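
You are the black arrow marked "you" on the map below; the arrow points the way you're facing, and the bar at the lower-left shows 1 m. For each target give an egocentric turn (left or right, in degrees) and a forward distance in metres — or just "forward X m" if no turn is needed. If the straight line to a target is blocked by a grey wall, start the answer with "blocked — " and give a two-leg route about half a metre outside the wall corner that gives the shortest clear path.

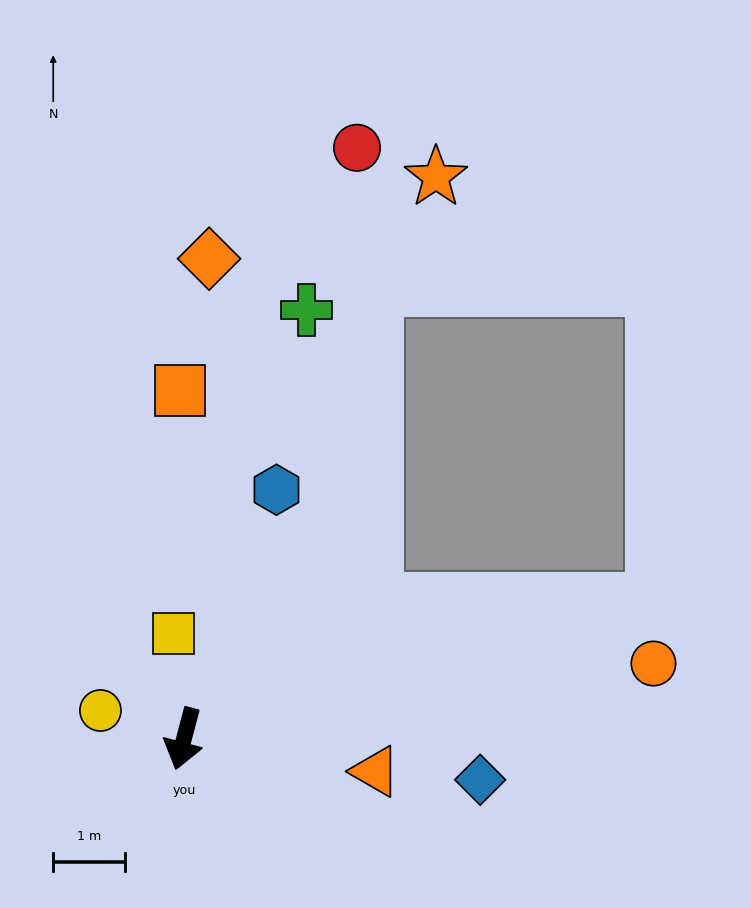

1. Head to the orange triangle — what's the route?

turn left 95°, forward 2.7 m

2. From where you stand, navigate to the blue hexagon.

turn left 174°, forward 3.7 m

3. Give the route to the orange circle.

turn left 114°, forward 6.6 m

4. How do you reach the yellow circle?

turn right 94°, forward 1.2 m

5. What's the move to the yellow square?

turn right 160°, forward 1.5 m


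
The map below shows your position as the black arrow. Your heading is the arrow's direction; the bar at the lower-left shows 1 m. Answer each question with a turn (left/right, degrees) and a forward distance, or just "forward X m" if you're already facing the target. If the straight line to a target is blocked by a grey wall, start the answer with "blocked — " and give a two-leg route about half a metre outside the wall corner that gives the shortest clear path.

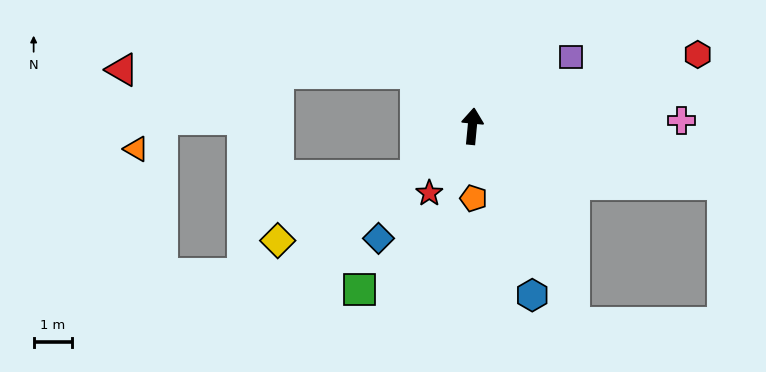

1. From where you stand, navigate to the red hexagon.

turn right 67°, forward 6.1 m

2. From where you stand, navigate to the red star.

turn left 153°, forward 2.1 m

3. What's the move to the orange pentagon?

turn right 174°, forward 1.9 m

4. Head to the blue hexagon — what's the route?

turn right 155°, forward 4.6 m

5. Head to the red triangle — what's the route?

blocked — turn left 51°, forward 2.0 m, then turn left 44°, forward 7.6 m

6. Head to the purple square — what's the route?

turn right 49°, forward 3.1 m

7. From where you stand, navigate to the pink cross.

turn right 83°, forward 5.4 m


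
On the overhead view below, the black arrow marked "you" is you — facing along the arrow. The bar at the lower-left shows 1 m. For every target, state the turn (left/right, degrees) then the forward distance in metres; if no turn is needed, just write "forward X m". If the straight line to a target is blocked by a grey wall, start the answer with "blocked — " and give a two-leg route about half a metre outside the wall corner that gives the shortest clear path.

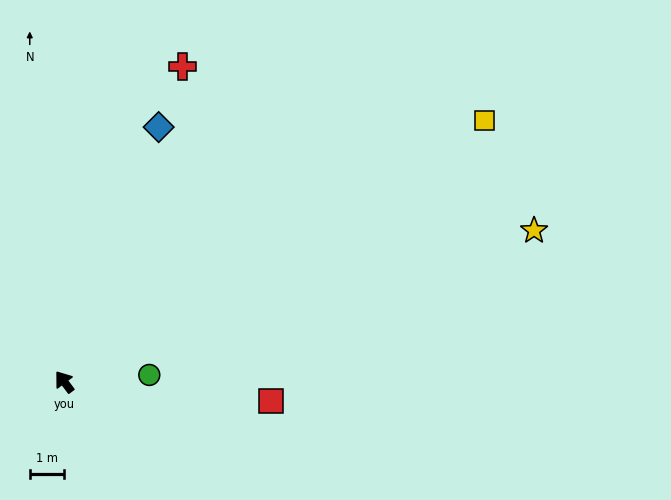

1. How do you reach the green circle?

turn right 122°, forward 2.5 m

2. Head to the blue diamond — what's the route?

turn right 57°, forward 7.9 m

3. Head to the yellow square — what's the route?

turn right 95°, forward 14.5 m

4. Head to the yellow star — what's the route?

turn right 109°, forward 14.4 m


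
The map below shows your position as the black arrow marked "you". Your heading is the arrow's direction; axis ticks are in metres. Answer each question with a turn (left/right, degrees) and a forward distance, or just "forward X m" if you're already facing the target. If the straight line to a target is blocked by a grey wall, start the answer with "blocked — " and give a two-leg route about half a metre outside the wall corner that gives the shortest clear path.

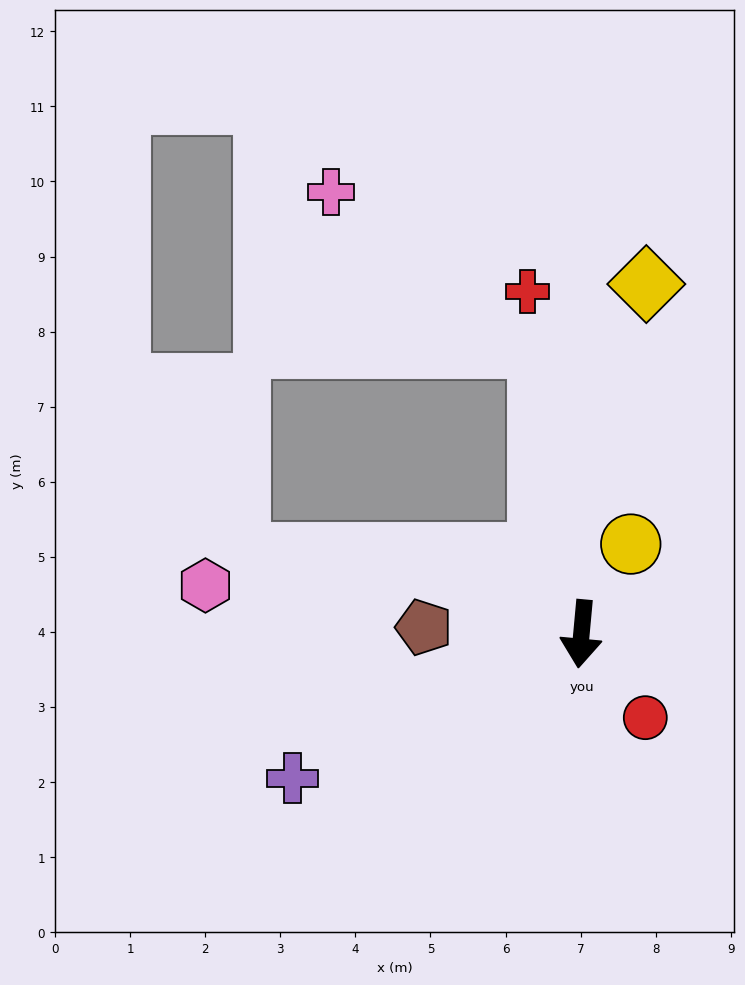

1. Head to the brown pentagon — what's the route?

turn right 87°, forward 2.1 m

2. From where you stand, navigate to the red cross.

turn right 166°, forward 4.6 m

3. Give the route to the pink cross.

blocked — turn right 166°, forward 3.9 m, then turn left 45°, forward 3.5 m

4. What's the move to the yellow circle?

turn left 156°, forward 1.4 m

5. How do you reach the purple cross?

turn right 58°, forward 4.3 m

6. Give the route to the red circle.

turn left 43°, forward 1.4 m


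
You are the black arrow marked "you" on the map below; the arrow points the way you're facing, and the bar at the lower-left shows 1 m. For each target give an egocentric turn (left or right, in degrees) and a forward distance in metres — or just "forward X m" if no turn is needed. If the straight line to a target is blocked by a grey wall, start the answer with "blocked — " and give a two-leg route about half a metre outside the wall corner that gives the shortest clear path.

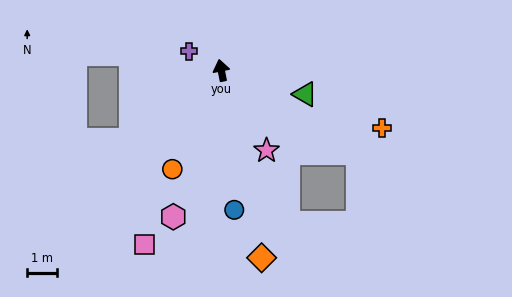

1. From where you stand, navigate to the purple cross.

turn left 48°, forward 1.2 m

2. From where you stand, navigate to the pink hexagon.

turn left 151°, forward 5.1 m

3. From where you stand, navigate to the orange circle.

turn left 142°, forward 3.7 m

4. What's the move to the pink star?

turn right 162°, forward 3.1 m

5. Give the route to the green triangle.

turn right 117°, forward 2.9 m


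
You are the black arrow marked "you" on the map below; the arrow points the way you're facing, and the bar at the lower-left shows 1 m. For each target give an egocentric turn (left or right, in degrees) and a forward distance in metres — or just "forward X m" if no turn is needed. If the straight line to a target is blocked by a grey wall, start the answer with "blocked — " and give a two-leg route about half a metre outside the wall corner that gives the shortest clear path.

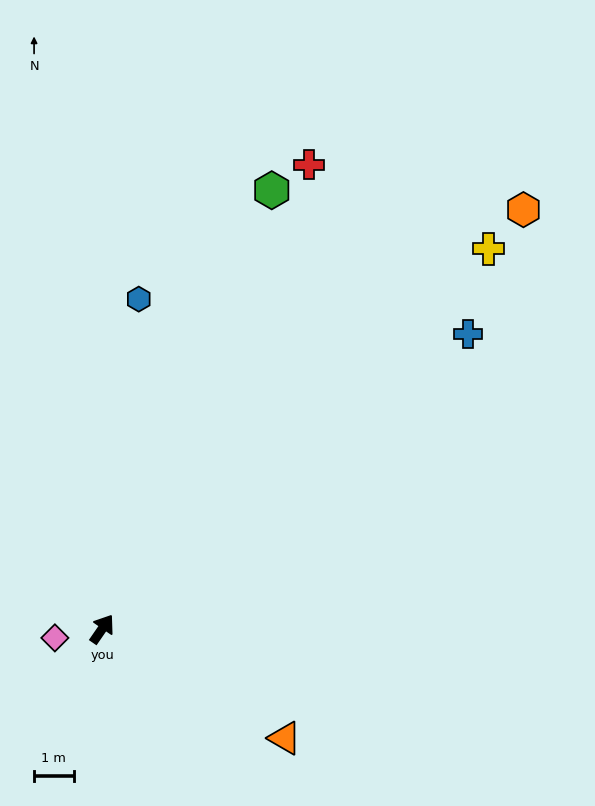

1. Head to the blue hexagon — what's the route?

turn left 28°, forward 8.4 m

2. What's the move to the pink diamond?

turn left 135°, forward 1.2 m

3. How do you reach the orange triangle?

turn right 86°, forward 5.4 m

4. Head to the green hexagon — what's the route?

turn left 13°, forward 11.9 m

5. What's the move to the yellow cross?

turn right 11°, forward 13.7 m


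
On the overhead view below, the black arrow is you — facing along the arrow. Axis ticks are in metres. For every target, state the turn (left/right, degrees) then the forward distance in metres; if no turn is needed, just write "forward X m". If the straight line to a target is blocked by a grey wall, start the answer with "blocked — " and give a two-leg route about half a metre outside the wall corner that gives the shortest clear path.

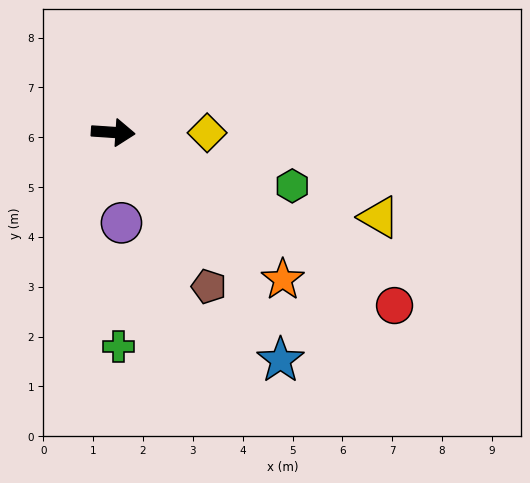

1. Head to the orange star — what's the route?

turn right 37°, forward 4.5 m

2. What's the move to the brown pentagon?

turn right 54°, forward 3.6 m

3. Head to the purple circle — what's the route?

turn right 81°, forward 1.8 m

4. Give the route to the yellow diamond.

turn left 4°, forward 1.9 m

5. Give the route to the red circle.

turn right 28°, forward 6.6 m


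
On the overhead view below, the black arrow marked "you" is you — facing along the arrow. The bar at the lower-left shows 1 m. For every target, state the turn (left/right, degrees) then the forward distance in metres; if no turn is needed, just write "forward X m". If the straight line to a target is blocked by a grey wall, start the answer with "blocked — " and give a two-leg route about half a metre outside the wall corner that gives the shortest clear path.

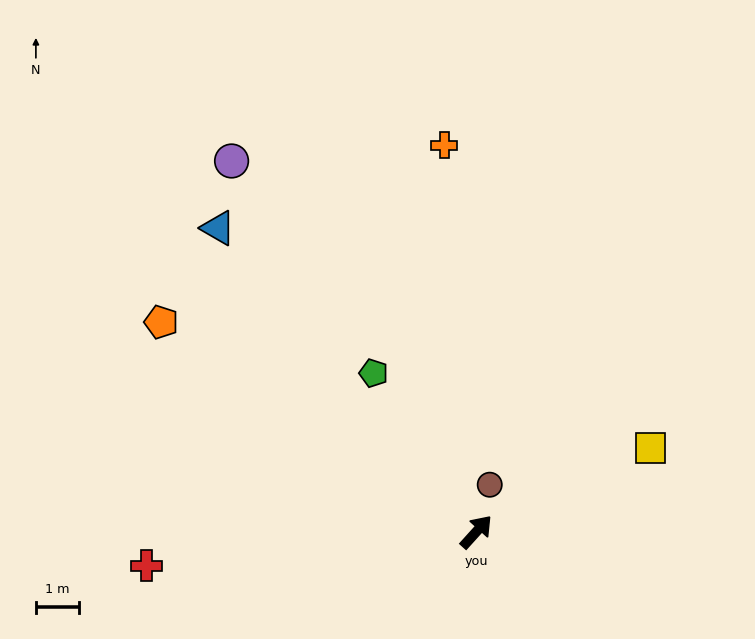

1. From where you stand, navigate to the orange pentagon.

turn left 98°, forward 8.8 m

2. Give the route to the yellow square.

turn right 22°, forward 4.5 m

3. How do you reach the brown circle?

turn left 26°, forward 1.1 m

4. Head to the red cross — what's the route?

turn left 138°, forward 7.7 m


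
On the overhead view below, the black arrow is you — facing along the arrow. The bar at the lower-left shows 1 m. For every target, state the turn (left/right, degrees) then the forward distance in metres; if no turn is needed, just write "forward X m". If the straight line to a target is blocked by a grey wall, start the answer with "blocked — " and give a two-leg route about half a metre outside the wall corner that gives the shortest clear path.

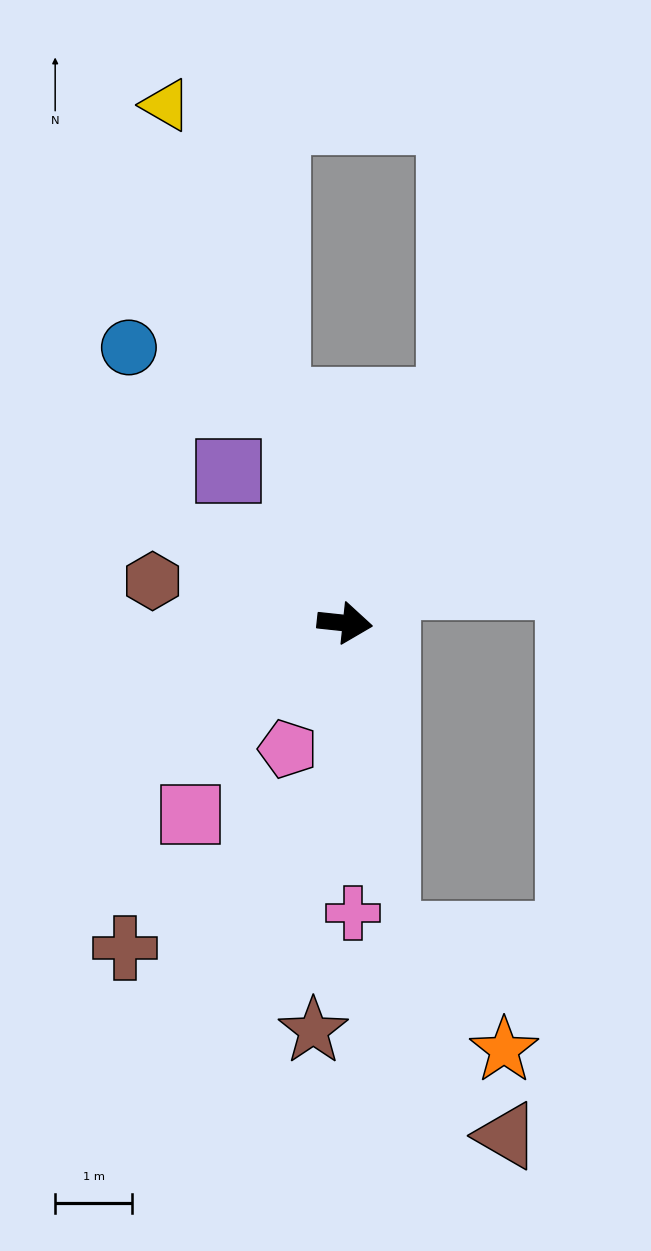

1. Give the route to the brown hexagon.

turn left 174°, forward 2.6 m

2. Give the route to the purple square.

turn left 134°, forward 2.5 m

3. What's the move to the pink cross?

turn right 82°, forward 3.8 m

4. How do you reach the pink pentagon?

turn right 108°, forward 1.8 m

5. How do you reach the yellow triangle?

turn left 115°, forward 7.1 m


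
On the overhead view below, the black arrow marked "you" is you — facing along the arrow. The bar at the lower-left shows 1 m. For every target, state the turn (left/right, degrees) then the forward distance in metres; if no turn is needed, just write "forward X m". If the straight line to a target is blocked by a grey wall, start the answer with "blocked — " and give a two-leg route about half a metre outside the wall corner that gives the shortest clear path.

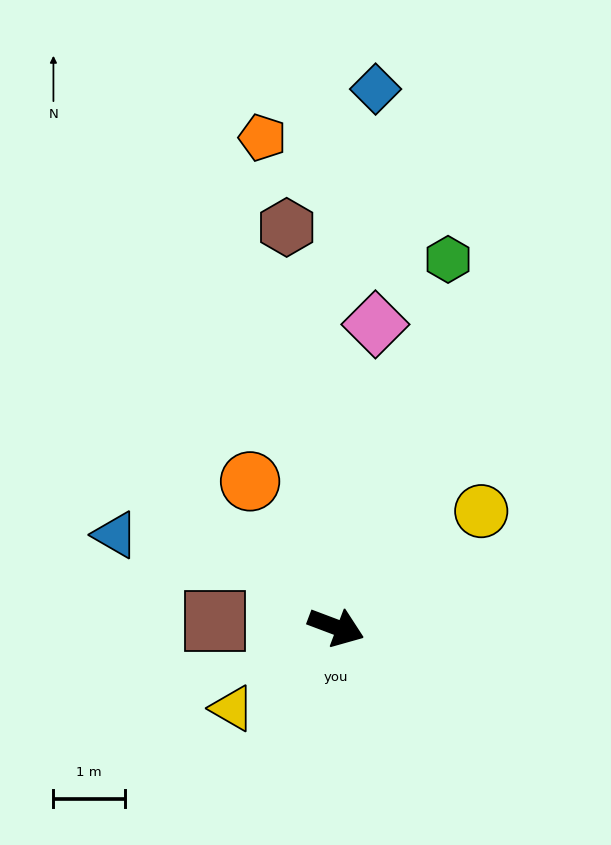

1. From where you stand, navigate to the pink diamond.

turn left 103°, forward 4.3 m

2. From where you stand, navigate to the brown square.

turn right 162°, forward 1.7 m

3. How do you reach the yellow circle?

turn left 59°, forward 2.6 m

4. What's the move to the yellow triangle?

turn right 121°, forward 1.8 m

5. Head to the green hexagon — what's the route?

turn left 94°, forward 5.4 m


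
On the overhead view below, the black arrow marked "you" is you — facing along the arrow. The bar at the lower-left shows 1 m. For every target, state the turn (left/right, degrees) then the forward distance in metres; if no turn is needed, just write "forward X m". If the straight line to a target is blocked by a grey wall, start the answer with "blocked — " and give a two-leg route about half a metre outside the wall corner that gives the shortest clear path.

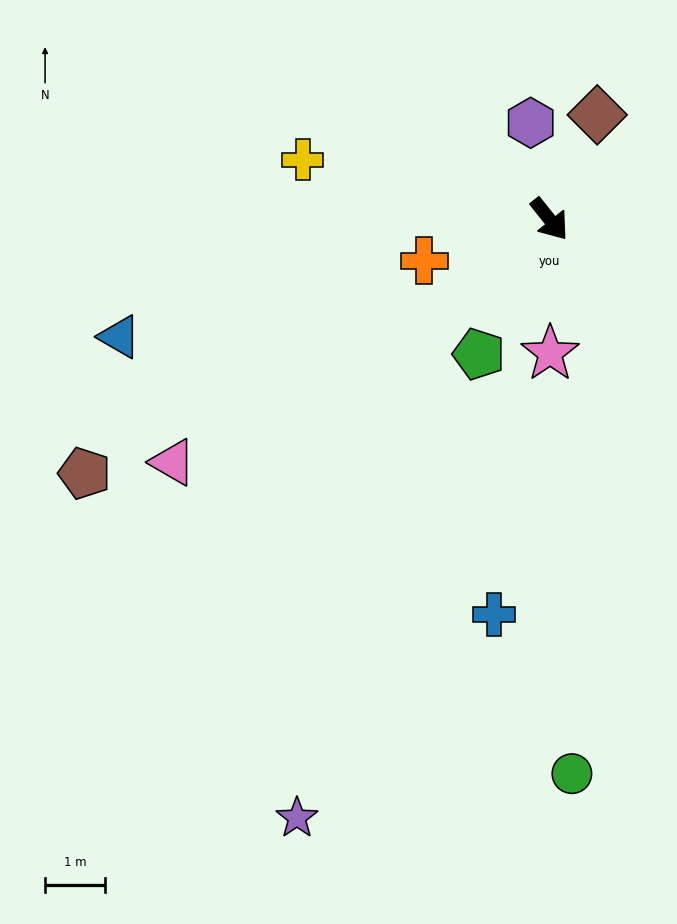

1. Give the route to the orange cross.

turn right 110°, forward 2.2 m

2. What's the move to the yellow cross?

turn right 142°, forward 4.3 m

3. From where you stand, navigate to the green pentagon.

turn right 66°, forward 2.6 m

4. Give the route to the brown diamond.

turn left 117°, forward 1.9 m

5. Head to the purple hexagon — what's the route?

turn left 152°, forward 1.7 m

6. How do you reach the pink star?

turn right 38°, forward 2.3 m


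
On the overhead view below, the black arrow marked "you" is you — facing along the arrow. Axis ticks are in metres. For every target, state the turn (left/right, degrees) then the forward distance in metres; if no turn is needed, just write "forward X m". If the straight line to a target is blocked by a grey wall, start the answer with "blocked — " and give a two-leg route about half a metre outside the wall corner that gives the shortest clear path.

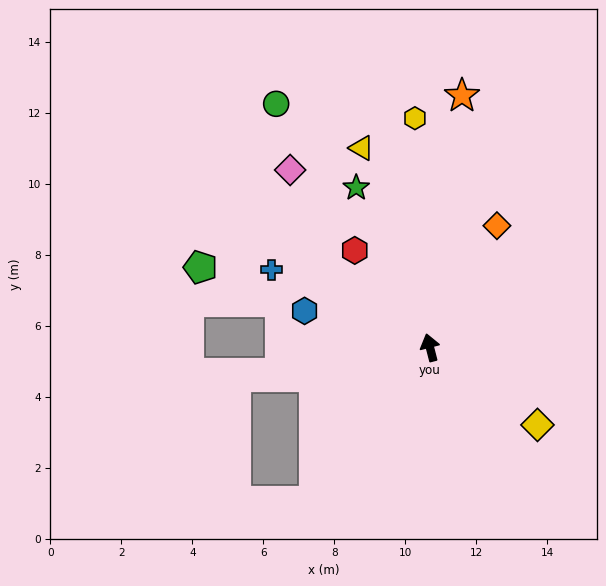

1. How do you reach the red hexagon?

turn left 23°, forward 3.5 m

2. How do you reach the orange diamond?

turn right 43°, forward 3.9 m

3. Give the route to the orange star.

turn right 22°, forward 7.2 m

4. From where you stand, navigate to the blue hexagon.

turn left 59°, forward 3.7 m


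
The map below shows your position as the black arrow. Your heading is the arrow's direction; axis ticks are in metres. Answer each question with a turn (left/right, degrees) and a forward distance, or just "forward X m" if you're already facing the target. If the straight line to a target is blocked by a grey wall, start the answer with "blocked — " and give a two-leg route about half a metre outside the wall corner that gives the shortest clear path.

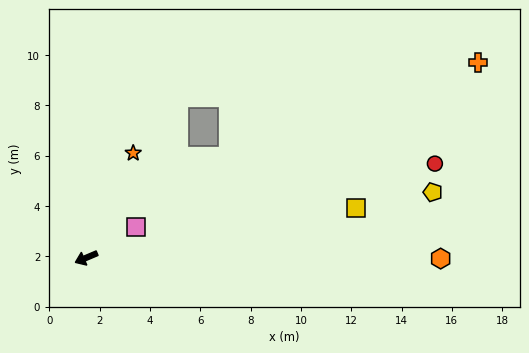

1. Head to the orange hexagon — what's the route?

turn left 157°, forward 14.1 m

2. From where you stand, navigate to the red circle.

turn left 172°, forward 14.4 m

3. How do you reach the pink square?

turn right 171°, forward 2.3 m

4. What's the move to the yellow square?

turn left 168°, forward 10.9 m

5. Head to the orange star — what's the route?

turn right 137°, forward 4.6 m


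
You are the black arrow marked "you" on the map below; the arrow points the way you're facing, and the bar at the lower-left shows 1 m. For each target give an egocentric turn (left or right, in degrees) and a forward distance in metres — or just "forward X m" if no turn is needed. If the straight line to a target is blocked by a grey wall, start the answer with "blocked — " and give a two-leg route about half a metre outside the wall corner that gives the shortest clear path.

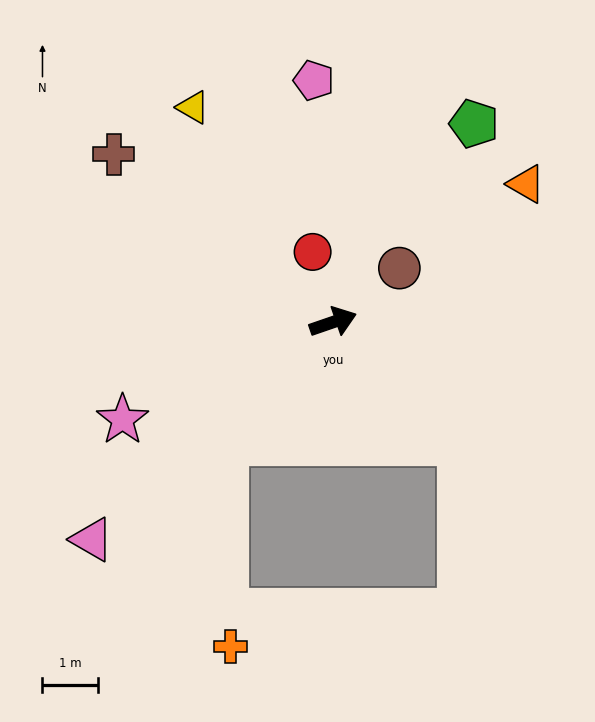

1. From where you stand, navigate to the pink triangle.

turn right 157°, forward 5.9 m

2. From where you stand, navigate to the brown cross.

turn left 124°, forward 5.0 m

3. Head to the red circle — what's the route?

turn left 87°, forward 1.3 m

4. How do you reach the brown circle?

turn left 20°, forward 1.5 m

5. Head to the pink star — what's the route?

turn right 174°, forward 4.2 m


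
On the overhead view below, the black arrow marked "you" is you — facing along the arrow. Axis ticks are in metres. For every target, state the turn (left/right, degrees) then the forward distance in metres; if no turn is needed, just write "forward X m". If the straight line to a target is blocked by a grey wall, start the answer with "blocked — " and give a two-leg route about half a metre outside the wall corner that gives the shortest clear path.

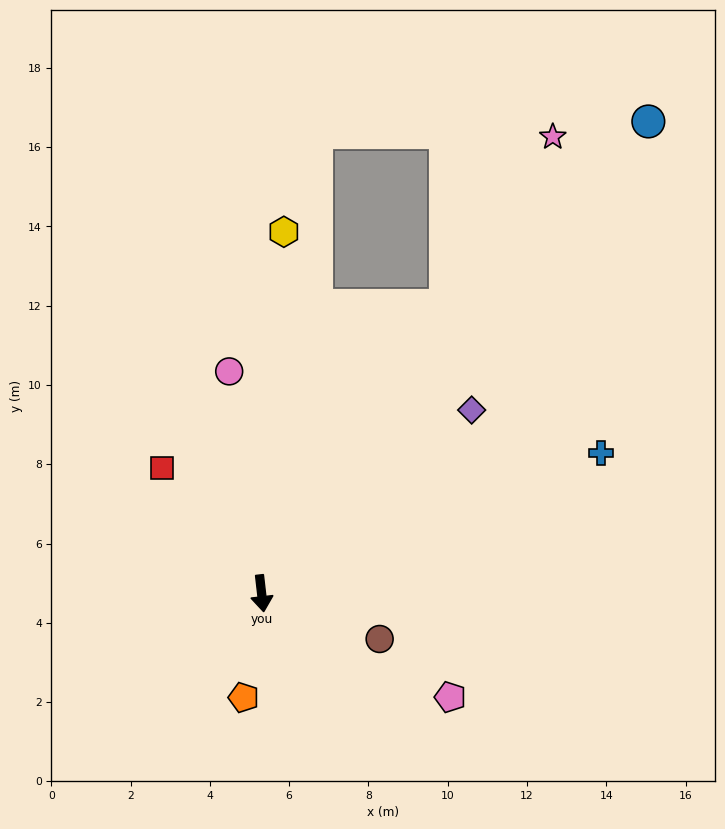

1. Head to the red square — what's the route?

turn right 148°, forward 4.0 m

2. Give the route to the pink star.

turn left 141°, forward 13.7 m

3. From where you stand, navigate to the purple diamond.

turn left 125°, forward 7.0 m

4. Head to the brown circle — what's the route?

turn left 62°, forward 3.2 m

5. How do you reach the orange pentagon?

turn right 16°, forward 2.7 m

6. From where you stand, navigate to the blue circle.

turn left 134°, forward 15.4 m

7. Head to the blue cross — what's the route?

turn left 106°, forward 9.3 m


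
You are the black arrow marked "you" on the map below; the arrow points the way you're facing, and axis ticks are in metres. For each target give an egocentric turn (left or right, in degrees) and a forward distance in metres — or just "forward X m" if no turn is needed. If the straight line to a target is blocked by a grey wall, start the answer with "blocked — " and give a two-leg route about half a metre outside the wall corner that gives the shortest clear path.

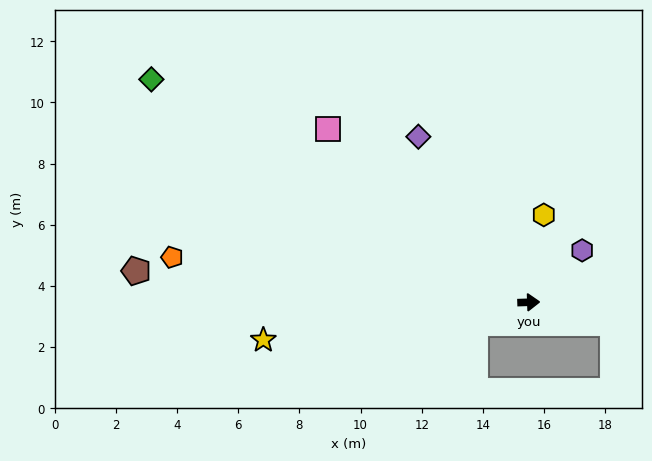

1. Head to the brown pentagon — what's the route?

turn left 174°, forward 12.9 m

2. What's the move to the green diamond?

turn left 148°, forward 14.3 m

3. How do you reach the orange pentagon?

turn left 171°, forward 11.8 m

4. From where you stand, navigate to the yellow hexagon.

turn left 78°, forward 2.9 m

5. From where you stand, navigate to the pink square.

turn left 137°, forward 8.7 m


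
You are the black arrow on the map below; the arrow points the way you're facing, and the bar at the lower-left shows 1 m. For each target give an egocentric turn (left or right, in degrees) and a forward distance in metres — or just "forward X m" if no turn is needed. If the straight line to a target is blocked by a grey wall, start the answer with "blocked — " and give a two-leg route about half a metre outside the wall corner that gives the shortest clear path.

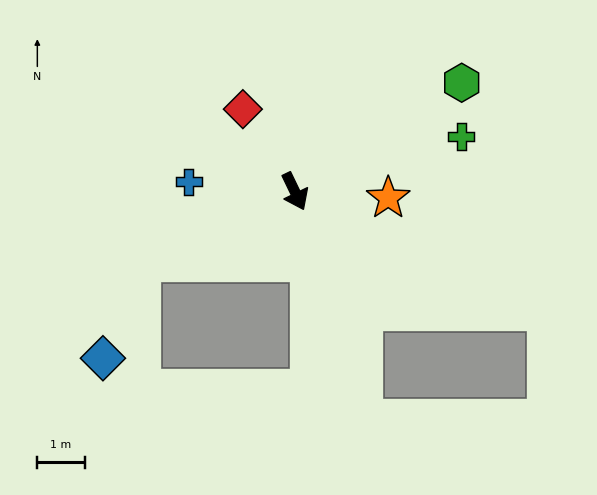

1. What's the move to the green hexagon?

turn left 97°, forward 4.2 m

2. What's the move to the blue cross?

turn right 121°, forward 2.2 m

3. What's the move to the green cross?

turn left 83°, forward 3.7 m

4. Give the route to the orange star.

turn left 60°, forward 2.0 m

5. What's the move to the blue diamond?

blocked — turn right 91°, forward 3.6 m, then turn left 44°, forward 2.2 m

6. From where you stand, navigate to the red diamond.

turn right 173°, forward 2.1 m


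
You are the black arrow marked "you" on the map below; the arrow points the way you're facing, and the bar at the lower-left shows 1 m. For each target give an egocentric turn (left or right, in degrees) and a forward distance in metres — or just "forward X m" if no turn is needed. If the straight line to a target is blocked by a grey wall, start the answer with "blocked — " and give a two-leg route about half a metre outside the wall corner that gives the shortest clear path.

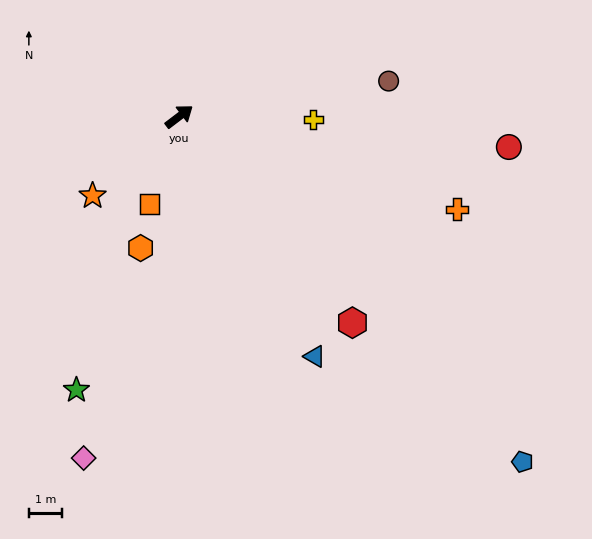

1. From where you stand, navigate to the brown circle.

turn right 28°, forward 6.4 m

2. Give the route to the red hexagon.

turn right 87°, forward 8.1 m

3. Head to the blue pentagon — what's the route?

turn right 82°, forward 14.7 m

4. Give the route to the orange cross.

turn right 56°, forward 8.8 m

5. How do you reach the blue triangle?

turn right 98°, forward 8.3 m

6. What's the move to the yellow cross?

turn right 39°, forward 4.0 m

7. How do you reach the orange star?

turn right 175°, forward 3.5 m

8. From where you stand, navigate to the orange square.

turn right 146°, forward 2.8 m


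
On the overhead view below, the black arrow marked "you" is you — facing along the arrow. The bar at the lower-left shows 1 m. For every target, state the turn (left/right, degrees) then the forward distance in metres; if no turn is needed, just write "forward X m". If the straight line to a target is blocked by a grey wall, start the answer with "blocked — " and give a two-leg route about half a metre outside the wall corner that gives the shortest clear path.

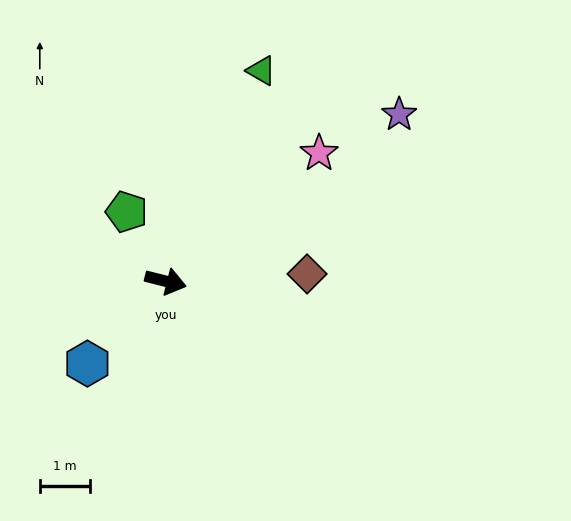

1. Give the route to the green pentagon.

turn left 134°, forward 1.6 m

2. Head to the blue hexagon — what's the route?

turn right 119°, forward 2.3 m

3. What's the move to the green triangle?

turn left 80°, forward 4.6 m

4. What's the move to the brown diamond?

turn left 17°, forward 2.8 m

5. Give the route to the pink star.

turn left 54°, forward 4.0 m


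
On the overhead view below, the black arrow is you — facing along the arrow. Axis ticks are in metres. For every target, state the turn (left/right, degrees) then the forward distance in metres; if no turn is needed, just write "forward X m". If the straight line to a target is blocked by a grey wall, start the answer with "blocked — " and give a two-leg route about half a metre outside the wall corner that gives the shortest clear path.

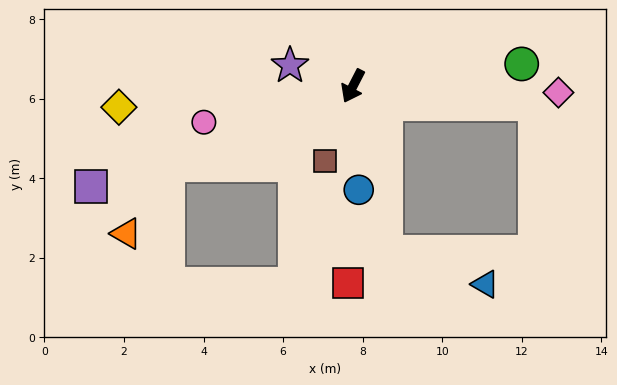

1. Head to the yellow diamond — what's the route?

turn right 58°, forward 5.9 m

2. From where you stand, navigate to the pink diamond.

turn left 115°, forward 5.2 m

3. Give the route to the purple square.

turn right 42°, forward 7.1 m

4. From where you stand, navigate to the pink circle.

turn right 49°, forward 3.9 m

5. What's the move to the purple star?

turn right 81°, forward 1.7 m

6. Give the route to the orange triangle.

blocked — turn right 40°, forward 5.0 m, then turn left 36°, forward 2.0 m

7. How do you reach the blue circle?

turn left 30°, forward 2.6 m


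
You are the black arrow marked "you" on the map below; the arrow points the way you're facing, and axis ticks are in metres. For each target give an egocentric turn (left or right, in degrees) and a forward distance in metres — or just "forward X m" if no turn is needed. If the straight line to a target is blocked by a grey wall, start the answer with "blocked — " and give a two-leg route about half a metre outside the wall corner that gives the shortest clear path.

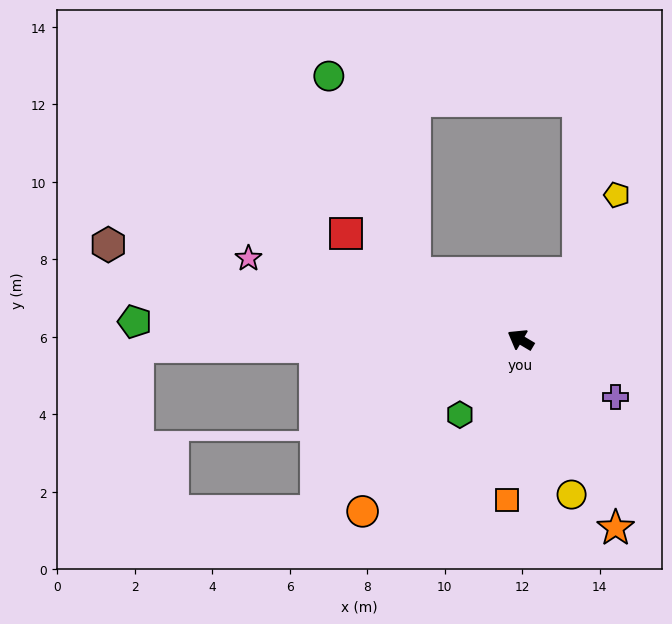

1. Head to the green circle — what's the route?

blocked — forward 3.2 m, then turn right 36°, forward 5.5 m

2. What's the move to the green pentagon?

turn left 28°, forward 10.0 m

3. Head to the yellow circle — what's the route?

turn left 139°, forward 4.2 m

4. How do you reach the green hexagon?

turn left 82°, forward 2.5 m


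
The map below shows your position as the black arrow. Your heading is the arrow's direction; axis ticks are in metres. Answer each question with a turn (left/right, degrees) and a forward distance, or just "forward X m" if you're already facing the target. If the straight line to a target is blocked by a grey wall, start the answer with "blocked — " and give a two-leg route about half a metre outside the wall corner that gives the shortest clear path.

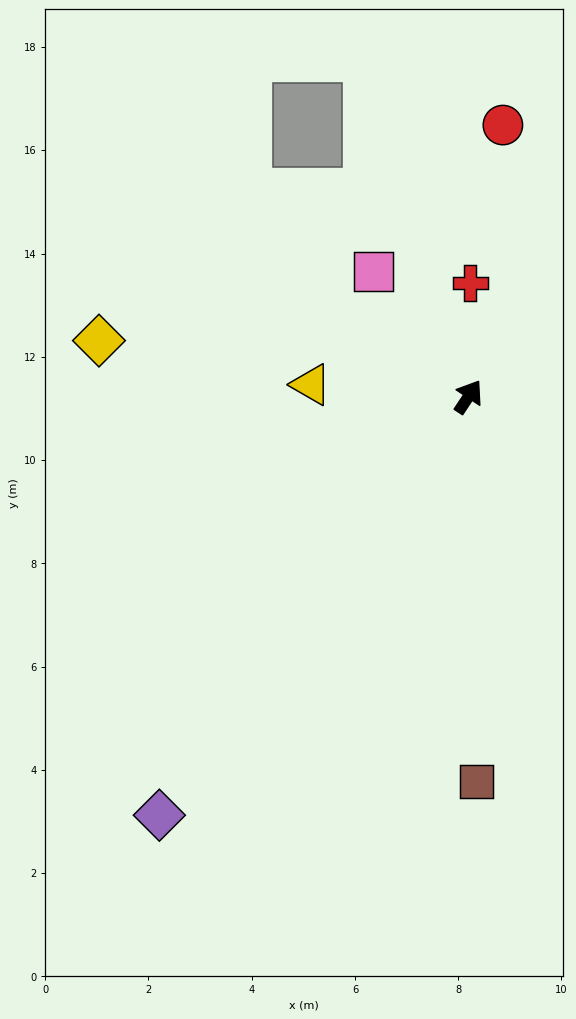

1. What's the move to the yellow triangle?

turn left 119°, forward 3.1 m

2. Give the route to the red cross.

turn left 32°, forward 2.2 m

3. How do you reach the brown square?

turn right 145°, forward 7.5 m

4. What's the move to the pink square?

turn left 71°, forward 3.0 m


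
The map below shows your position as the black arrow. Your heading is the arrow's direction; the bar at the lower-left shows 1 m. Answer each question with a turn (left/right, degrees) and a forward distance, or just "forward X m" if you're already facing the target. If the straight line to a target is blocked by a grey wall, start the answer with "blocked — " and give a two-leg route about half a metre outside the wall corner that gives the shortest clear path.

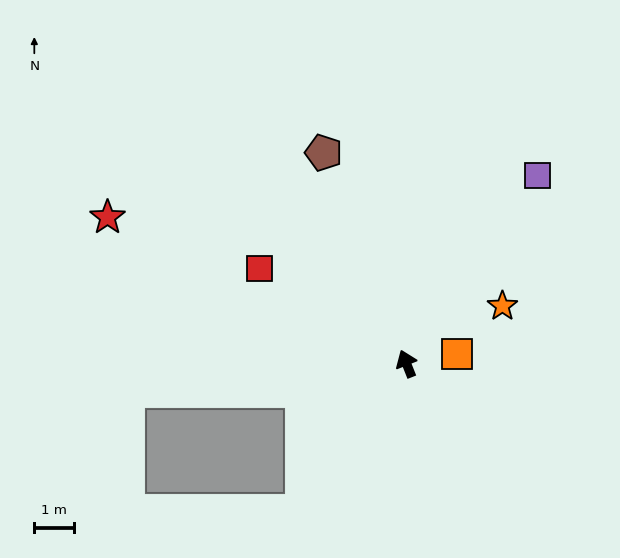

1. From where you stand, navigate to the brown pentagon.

forward 5.8 m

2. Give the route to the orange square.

turn right 101°, forward 1.3 m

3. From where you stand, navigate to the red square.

turn left 36°, forward 4.5 m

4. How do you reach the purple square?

turn right 57°, forward 5.8 m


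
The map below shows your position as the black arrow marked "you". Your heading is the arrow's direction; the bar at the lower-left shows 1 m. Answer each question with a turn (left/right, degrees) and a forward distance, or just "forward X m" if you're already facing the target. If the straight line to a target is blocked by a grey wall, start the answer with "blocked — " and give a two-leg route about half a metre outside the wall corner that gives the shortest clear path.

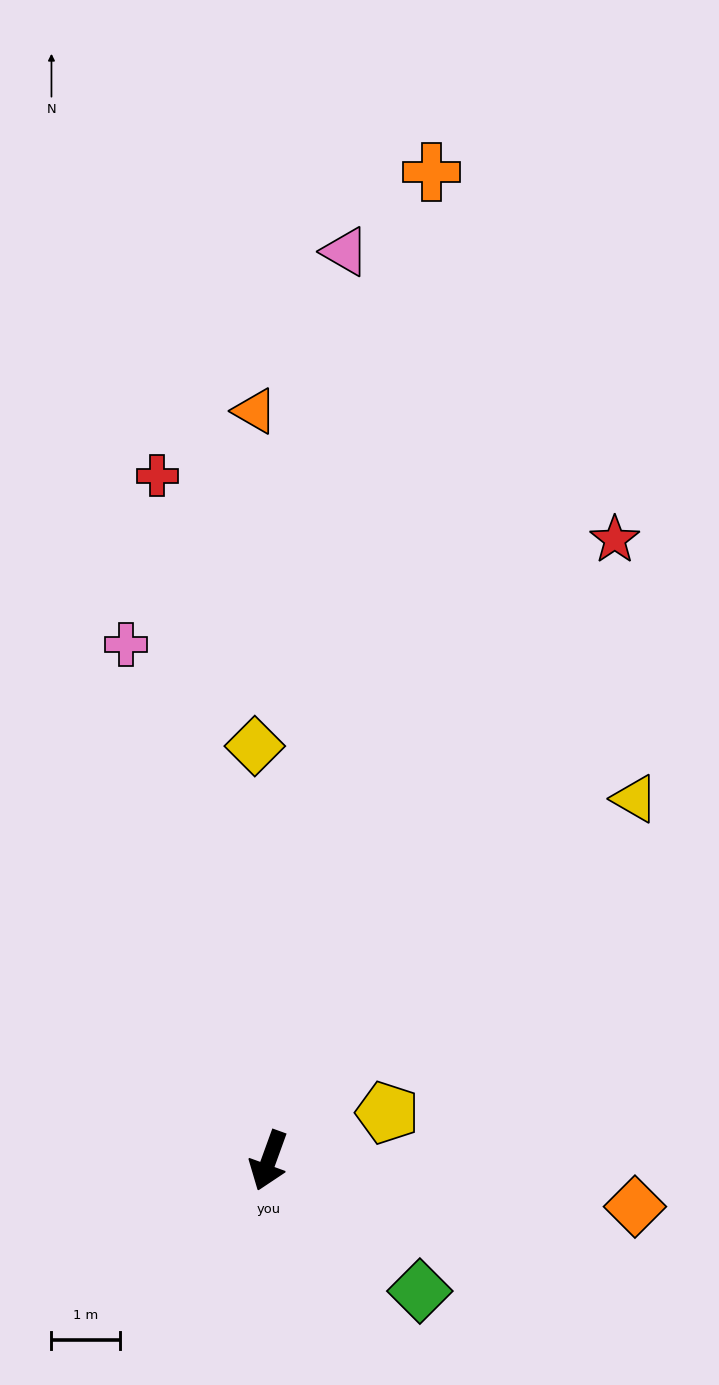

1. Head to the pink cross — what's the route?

turn right 145°, forward 7.8 m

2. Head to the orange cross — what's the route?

turn right 169°, forward 14.6 m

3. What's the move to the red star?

turn left 171°, forward 10.4 m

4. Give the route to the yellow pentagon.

turn left 132°, forward 1.9 m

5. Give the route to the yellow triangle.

turn left 155°, forward 7.5 m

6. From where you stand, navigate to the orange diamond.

turn left 103°, forward 5.4 m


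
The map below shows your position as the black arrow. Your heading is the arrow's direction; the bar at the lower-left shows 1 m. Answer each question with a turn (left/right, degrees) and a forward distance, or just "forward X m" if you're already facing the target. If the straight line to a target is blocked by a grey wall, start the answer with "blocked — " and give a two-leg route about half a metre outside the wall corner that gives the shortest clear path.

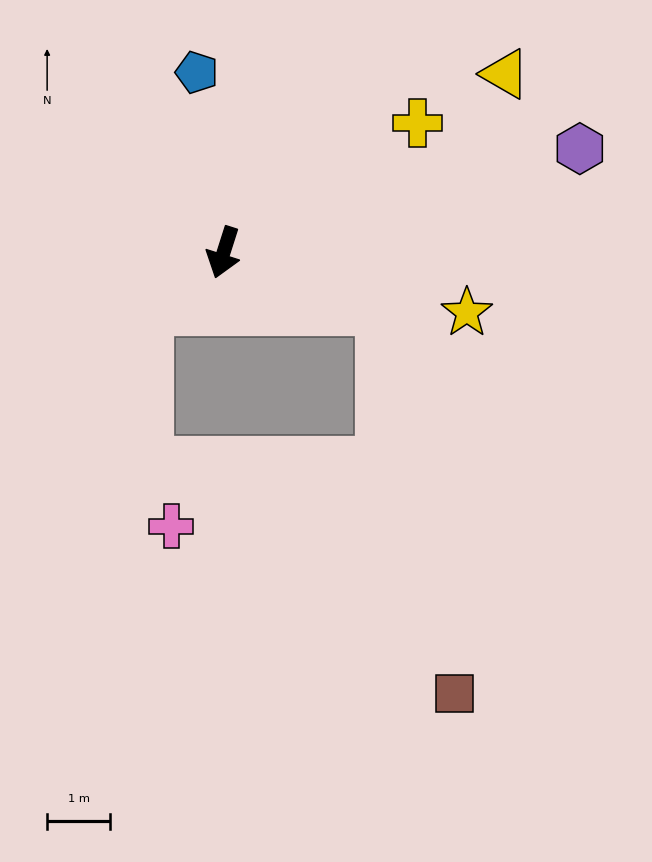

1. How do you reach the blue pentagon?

turn right 154°, forward 2.9 m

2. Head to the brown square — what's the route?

blocked — turn left 88°, forward 2.7 m, then turn right 60°, forward 6.2 m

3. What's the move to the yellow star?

turn left 94°, forward 4.0 m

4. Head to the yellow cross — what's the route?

turn left 141°, forward 3.7 m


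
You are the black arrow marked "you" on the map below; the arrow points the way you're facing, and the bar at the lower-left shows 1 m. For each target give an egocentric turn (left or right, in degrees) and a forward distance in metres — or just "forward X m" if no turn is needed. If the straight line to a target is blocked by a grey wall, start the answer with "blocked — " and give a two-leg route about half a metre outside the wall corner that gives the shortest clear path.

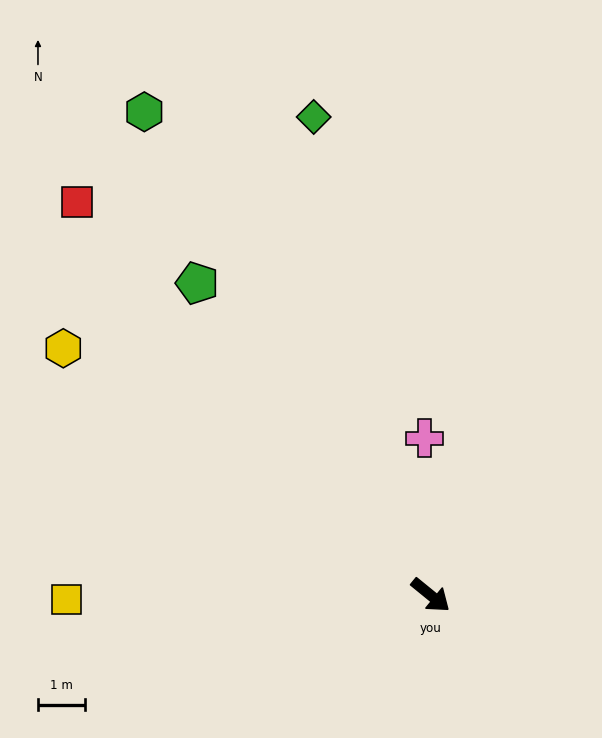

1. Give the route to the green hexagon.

turn left 160°, forward 11.9 m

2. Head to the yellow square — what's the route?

turn right 140°, forward 7.7 m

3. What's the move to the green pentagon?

turn left 166°, forward 8.2 m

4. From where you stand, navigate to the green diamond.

turn left 143°, forward 10.4 m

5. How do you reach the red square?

turn left 171°, forward 11.2 m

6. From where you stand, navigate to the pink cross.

turn left 132°, forward 3.3 m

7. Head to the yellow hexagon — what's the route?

turn right 175°, forward 9.3 m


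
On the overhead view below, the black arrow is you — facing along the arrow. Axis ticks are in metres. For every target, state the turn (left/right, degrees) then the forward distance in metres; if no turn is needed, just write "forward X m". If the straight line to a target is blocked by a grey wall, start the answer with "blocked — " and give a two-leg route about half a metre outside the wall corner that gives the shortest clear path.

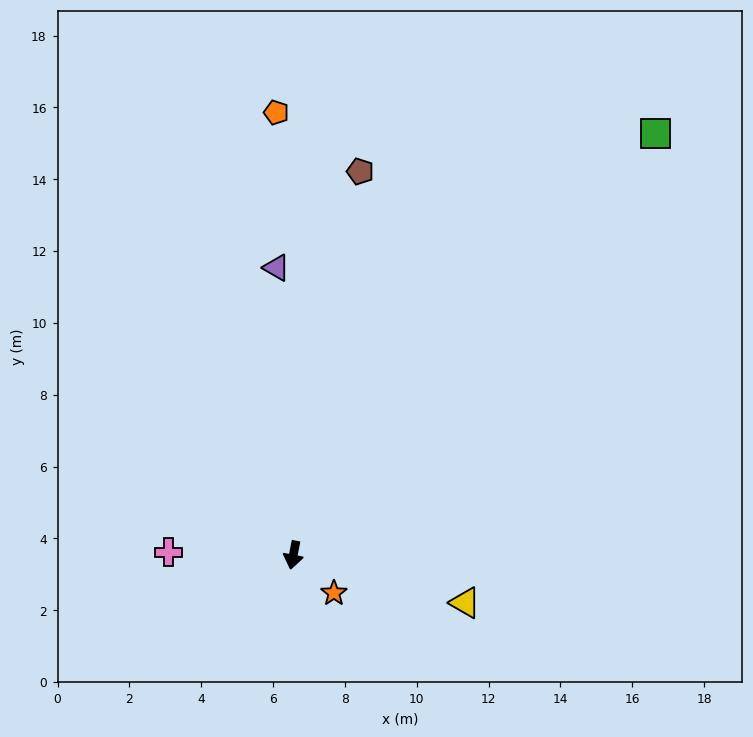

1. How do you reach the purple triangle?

turn right 166°, forward 8.0 m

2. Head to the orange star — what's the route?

turn left 58°, forward 1.5 m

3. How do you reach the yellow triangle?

turn left 85°, forward 5.0 m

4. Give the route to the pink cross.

turn right 80°, forward 3.5 m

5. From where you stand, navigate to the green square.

turn left 150°, forward 15.5 m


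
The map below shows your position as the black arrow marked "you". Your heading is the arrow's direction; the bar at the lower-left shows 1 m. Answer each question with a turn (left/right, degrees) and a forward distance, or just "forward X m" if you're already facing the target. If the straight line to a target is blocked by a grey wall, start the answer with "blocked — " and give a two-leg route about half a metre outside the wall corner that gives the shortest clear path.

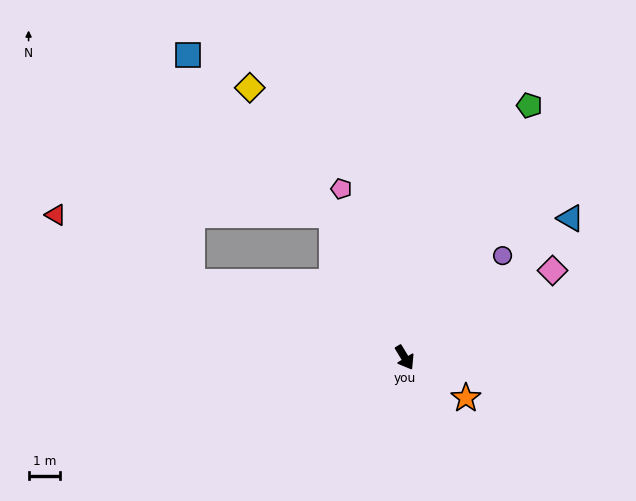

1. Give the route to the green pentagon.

turn left 122°, forward 8.9 m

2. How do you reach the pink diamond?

turn left 89°, forward 5.4 m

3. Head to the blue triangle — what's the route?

turn left 99°, forward 6.9 m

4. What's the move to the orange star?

turn left 25°, forward 2.3 m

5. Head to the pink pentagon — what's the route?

turn left 169°, forward 5.7 m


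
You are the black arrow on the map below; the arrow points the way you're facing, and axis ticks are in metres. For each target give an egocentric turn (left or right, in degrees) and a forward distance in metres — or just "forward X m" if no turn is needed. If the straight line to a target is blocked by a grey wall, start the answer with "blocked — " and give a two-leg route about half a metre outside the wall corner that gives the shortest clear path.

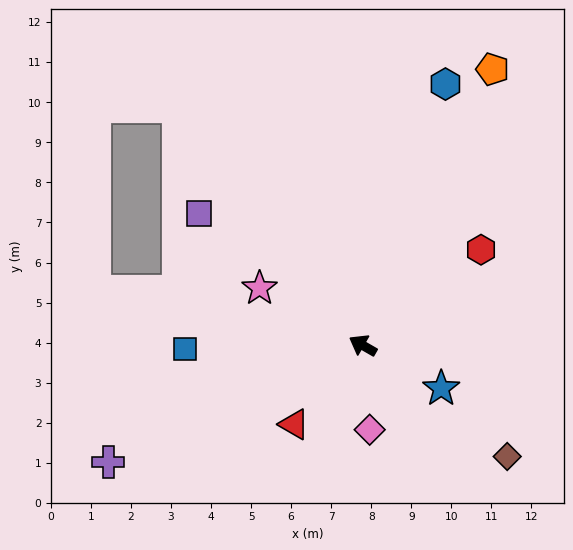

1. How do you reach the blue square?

turn left 31°, forward 4.4 m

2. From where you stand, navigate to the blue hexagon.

turn right 78°, forward 6.8 m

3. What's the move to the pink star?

forward 2.9 m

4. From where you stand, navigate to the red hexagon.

turn right 111°, forward 3.8 m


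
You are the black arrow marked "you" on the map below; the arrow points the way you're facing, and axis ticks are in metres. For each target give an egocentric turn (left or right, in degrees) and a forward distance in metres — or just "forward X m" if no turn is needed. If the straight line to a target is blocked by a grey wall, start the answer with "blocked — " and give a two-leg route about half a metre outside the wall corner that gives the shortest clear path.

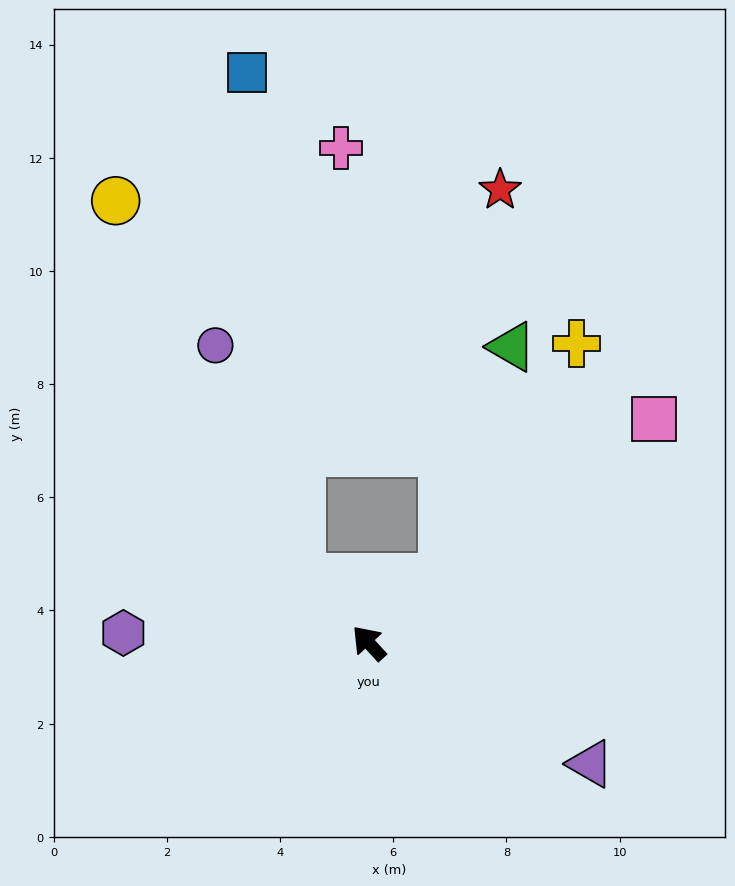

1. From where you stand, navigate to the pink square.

turn right 94°, forward 6.4 m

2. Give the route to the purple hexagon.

turn left 45°, forward 4.3 m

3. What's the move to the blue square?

blocked — turn left 3°, forward 1.7 m, then turn right 39°, forward 9.0 m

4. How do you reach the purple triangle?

turn right 161°, forward 4.5 m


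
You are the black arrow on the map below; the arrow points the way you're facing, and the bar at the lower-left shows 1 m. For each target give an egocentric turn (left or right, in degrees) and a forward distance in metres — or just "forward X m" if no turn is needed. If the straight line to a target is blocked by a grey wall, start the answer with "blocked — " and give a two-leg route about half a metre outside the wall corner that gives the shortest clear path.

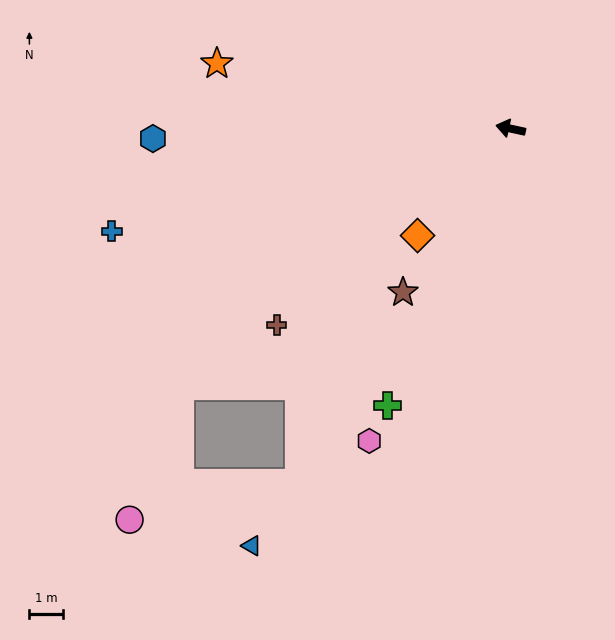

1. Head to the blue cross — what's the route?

turn left 27°, forward 12.3 m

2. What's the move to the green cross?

turn left 78°, forward 9.1 m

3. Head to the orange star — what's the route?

forward 9.0 m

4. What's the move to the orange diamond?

turn left 61°, forward 4.2 m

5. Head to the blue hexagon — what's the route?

turn left 14°, forward 10.7 m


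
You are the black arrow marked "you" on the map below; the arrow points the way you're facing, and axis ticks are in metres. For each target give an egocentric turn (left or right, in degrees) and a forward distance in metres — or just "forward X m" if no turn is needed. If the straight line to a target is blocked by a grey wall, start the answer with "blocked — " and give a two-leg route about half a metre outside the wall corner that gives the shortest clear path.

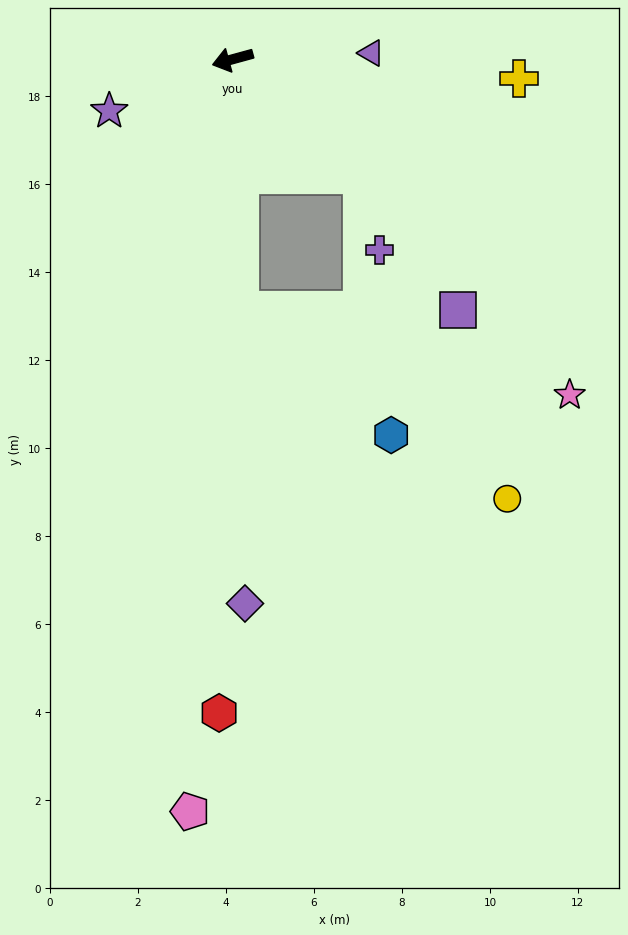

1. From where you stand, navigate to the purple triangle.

turn left 167°, forward 3.2 m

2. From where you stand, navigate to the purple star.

turn left 7°, forward 3.0 m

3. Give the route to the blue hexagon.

blocked — turn left 76°, forward 5.7 m, then turn left 49°, forward 4.5 m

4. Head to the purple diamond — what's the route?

turn left 76°, forward 12.4 m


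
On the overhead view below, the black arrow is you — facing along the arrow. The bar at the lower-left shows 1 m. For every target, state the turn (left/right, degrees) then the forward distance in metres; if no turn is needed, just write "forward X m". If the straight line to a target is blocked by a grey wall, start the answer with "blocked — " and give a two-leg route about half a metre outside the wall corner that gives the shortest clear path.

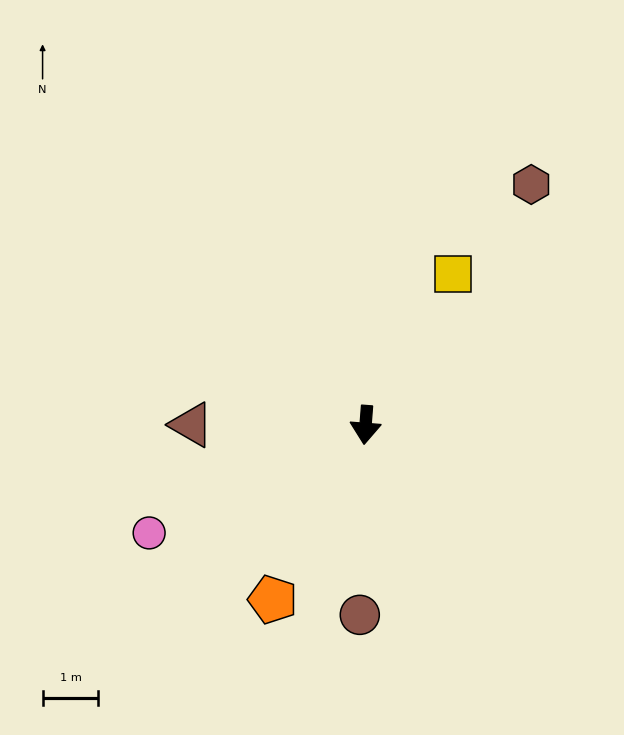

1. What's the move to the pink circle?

turn right 59°, forward 4.3 m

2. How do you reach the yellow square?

turn left 154°, forward 3.1 m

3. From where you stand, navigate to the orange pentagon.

turn right 24°, forward 3.5 m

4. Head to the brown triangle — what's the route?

turn right 86°, forward 3.1 m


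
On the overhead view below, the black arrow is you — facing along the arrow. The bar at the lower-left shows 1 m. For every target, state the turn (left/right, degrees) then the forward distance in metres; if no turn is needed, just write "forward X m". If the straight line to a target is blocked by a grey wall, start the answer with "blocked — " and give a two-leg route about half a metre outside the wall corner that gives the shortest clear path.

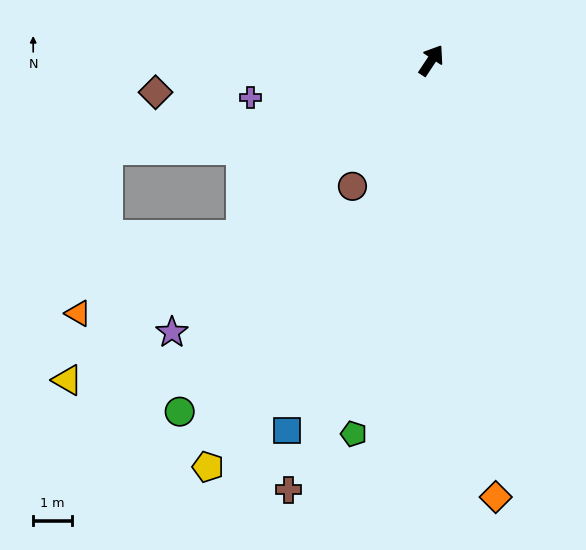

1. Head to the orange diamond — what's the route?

turn right 138°, forward 11.5 m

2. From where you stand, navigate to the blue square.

turn right 168°, forward 10.4 m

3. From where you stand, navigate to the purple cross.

turn left 135°, forward 4.8 m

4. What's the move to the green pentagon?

turn right 158°, forward 9.9 m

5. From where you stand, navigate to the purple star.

turn left 170°, forward 9.8 m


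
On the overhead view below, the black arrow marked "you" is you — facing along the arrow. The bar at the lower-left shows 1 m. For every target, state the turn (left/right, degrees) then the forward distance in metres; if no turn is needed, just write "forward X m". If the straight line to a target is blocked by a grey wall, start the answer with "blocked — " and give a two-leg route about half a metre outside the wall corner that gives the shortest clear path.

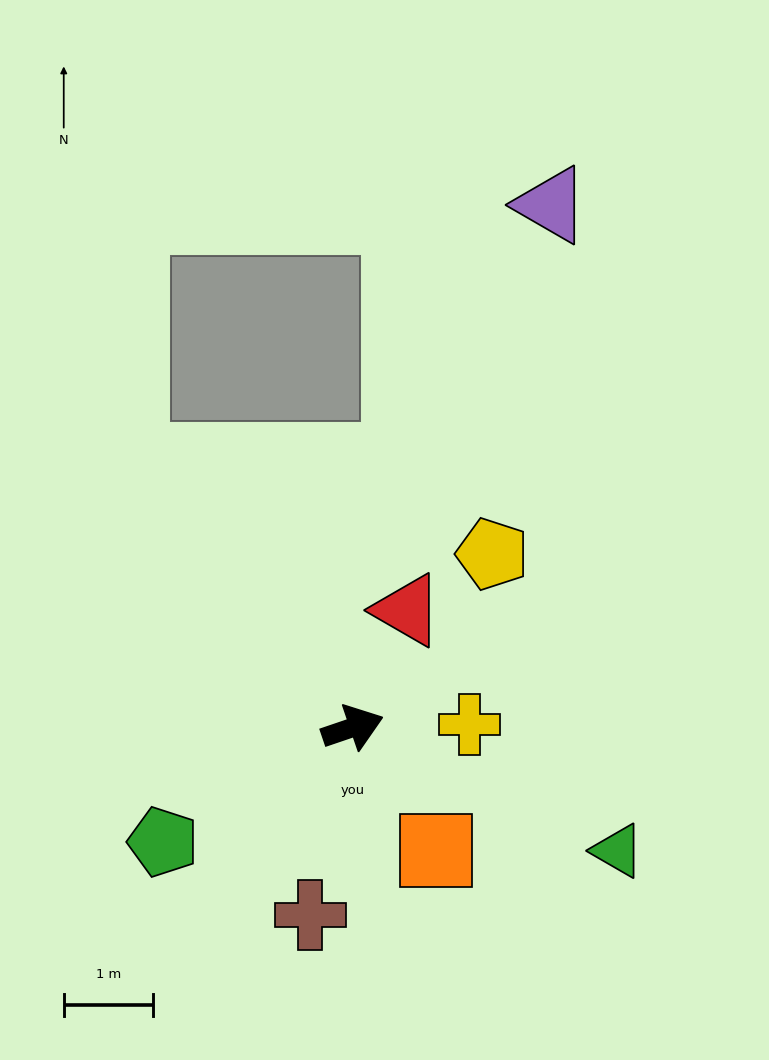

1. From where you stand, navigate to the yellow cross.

turn right 17°, forward 1.3 m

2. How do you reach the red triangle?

turn left 46°, forward 1.5 m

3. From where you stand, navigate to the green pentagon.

turn right 168°, forward 2.5 m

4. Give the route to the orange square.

turn right 75°, forward 1.7 m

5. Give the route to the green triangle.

turn right 44°, forward 3.3 m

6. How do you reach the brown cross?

turn right 122°, forward 2.2 m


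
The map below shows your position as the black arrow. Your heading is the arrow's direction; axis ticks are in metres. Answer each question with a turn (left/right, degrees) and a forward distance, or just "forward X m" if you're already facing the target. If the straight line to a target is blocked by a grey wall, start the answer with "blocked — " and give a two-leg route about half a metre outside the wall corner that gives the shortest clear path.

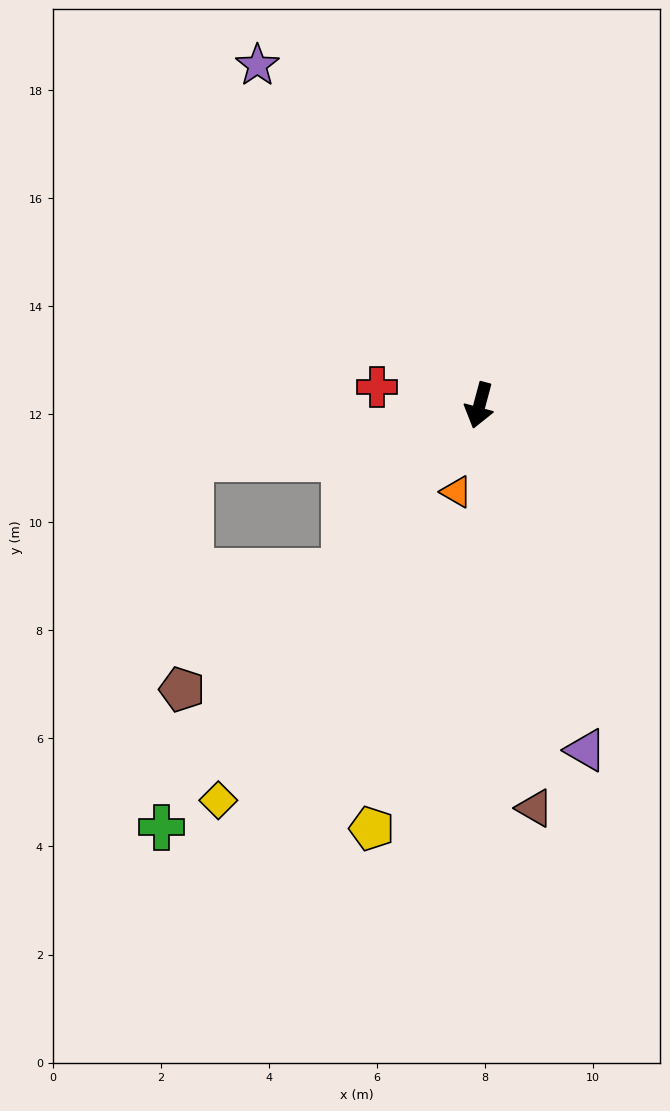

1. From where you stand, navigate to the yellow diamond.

turn right 18°, forward 8.8 m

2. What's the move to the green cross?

turn right 22°, forward 9.8 m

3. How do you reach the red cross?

turn right 85°, forward 1.9 m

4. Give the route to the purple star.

turn right 132°, forward 7.5 m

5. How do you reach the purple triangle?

turn left 32°, forward 6.7 m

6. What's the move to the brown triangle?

turn left 23°, forward 7.5 m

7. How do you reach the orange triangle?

forward 1.7 m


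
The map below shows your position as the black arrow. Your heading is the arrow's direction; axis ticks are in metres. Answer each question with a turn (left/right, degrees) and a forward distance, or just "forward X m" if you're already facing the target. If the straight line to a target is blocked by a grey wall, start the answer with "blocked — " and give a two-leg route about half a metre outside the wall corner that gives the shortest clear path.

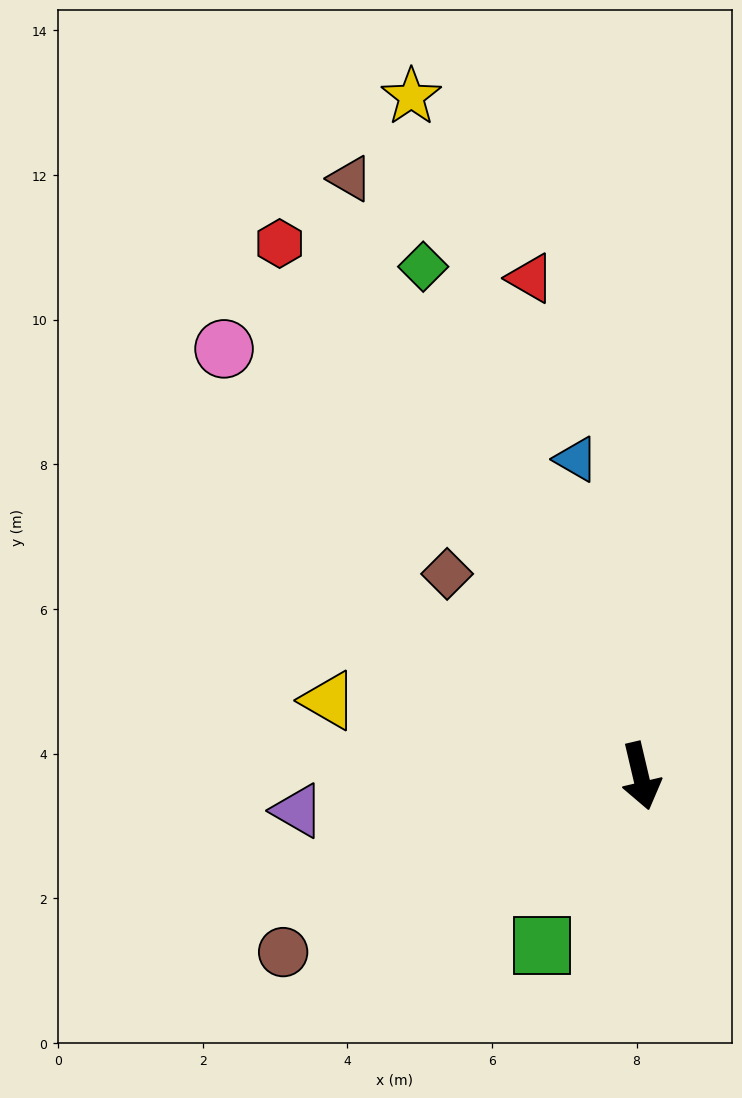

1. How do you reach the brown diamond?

turn right 149°, forward 3.9 m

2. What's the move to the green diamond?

turn right 170°, forward 7.7 m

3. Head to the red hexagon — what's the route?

turn right 159°, forward 8.9 m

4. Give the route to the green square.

turn right 43°, forward 2.7 m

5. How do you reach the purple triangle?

turn right 97°, forward 4.8 m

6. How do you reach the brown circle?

turn right 77°, forward 5.5 m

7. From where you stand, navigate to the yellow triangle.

turn right 117°, forward 4.4 m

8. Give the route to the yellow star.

turn right 175°, forward 9.9 m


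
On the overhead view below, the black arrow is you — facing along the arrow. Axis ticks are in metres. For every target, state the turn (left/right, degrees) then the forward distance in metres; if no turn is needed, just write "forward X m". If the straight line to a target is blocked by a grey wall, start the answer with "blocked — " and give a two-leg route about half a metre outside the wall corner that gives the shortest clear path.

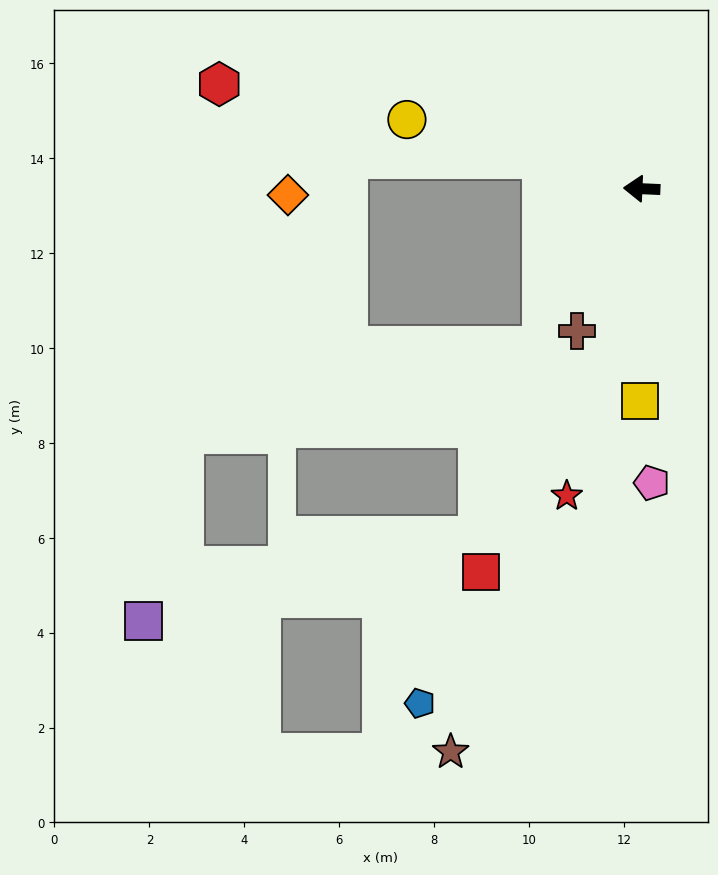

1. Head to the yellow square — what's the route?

turn left 92°, forward 4.5 m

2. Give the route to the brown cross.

turn left 68°, forward 3.3 m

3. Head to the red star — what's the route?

turn left 79°, forward 6.7 m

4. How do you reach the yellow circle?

turn right 14°, forward 5.2 m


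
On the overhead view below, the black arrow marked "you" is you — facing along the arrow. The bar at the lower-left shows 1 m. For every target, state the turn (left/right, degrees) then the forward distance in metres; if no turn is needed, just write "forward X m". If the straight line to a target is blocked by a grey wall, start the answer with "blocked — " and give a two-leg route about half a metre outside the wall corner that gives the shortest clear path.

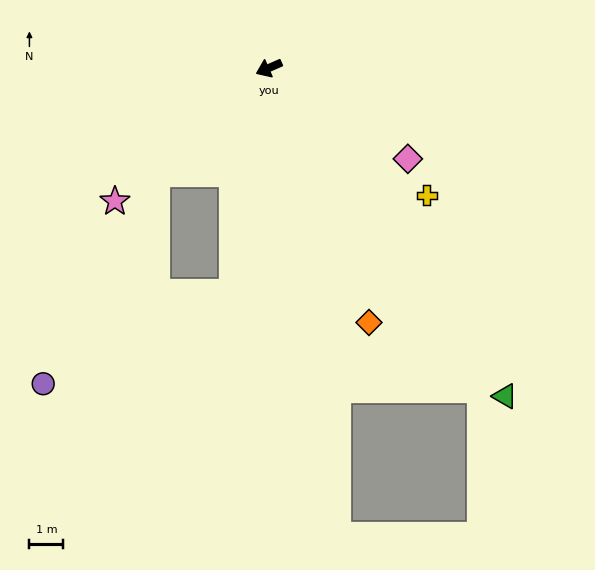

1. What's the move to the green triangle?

turn left 102°, forward 11.9 m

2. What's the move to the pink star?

turn left 17°, forward 6.0 m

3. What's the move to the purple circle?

blocked — turn left 19°, forward 4.5 m, then turn left 19°, forward 7.0 m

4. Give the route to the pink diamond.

turn left 123°, forward 4.9 m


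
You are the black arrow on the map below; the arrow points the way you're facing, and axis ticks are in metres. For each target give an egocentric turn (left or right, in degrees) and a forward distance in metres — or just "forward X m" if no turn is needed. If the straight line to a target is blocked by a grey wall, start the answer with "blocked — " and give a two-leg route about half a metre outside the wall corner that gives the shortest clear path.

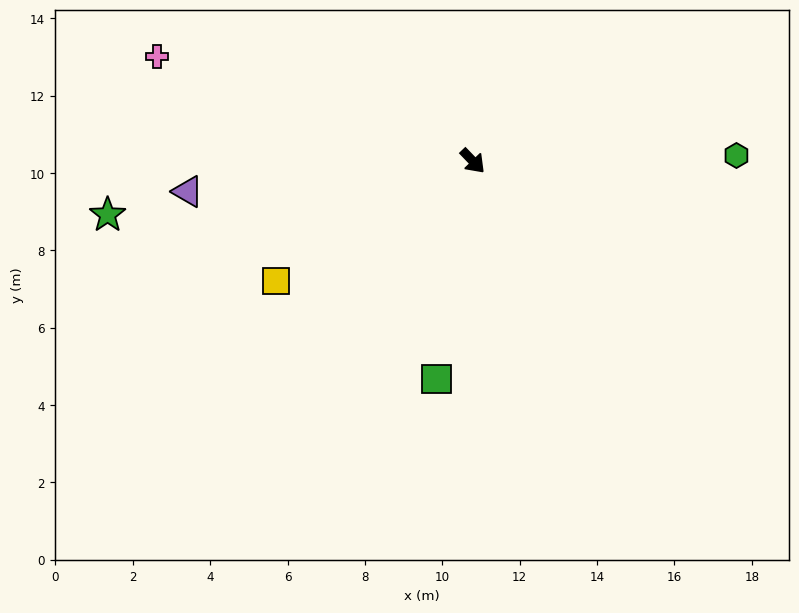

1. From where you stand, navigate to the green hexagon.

turn left 47°, forward 6.8 m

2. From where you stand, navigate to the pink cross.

turn right 152°, forward 8.6 m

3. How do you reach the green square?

turn right 53°, forward 5.7 m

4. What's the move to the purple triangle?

turn right 128°, forward 7.4 m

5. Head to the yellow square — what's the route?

turn right 102°, forward 6.0 m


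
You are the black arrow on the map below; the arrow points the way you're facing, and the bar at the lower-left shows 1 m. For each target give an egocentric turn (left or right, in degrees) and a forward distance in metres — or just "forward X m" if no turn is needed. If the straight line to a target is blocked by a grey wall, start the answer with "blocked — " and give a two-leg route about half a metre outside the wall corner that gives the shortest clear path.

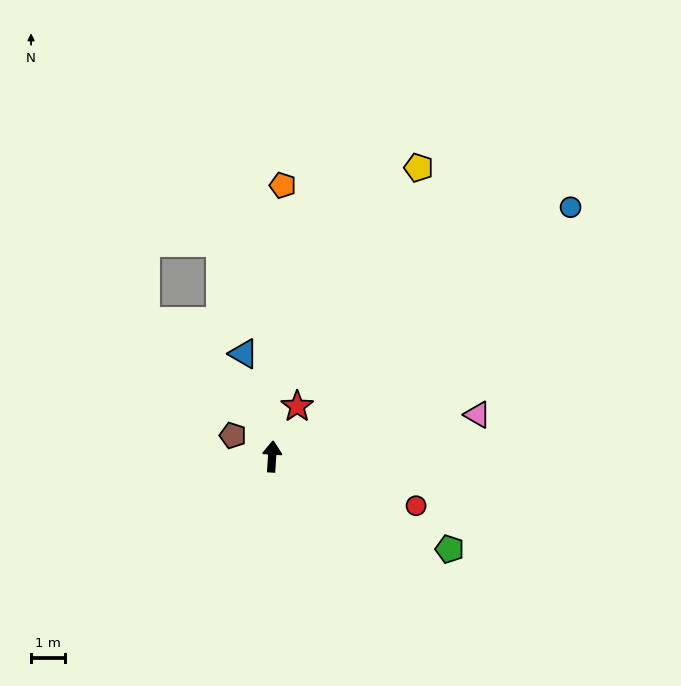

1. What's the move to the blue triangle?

turn left 19°, forward 3.1 m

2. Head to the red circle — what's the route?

turn right 105°, forward 4.5 m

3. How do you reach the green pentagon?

turn right 114°, forward 5.9 m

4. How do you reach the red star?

turn right 23°, forward 1.7 m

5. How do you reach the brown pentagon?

turn left 66°, forward 1.3 m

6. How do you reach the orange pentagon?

forward 8.0 m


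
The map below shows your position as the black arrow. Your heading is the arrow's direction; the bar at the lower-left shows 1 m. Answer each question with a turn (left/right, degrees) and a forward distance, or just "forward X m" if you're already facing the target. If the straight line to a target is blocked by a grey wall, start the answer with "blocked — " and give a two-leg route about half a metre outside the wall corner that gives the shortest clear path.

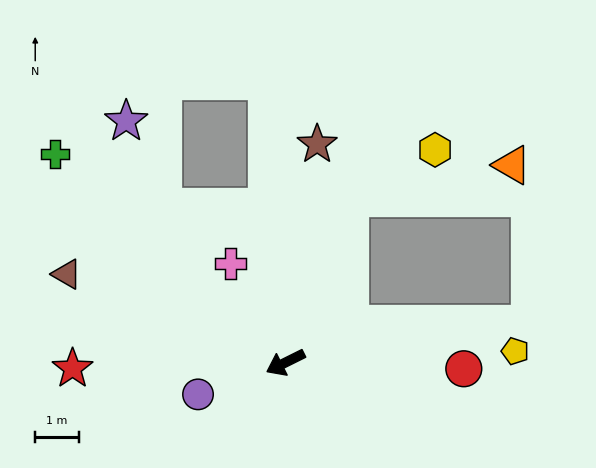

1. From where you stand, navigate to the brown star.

turn right 125°, forward 5.0 m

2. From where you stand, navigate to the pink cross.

turn right 87°, forward 2.6 m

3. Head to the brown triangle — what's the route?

turn right 48°, forward 5.4 m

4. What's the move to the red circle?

turn left 152°, forward 4.1 m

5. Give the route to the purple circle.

turn right 6°, forward 2.1 m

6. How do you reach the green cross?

turn right 69°, forward 7.1 m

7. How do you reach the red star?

turn right 25°, forward 4.9 m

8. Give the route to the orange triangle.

blocked — turn right 138°, forward 4.0 m, then turn right 57°, forward 3.8 m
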